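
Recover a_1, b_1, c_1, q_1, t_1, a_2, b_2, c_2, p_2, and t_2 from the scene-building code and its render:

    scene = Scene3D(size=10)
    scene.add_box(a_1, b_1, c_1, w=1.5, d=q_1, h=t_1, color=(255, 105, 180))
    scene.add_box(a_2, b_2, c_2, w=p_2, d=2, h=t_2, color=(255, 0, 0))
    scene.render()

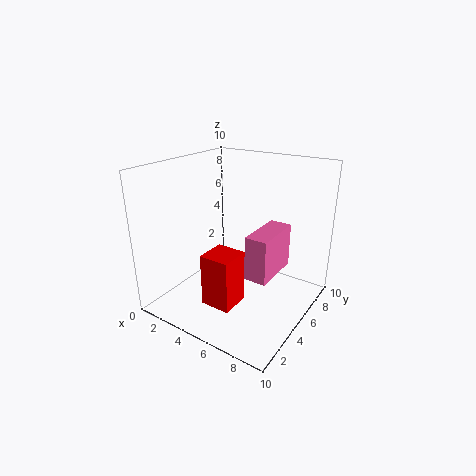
a_1 = 6.5; b_1 = 3.5; c_1 = 3; q_1 = 3.5; t_1 = 3; a_2 = 4.5; b_2 = 1.5; c_2 = 1.5; p_2 = 2; t_2 = 3.5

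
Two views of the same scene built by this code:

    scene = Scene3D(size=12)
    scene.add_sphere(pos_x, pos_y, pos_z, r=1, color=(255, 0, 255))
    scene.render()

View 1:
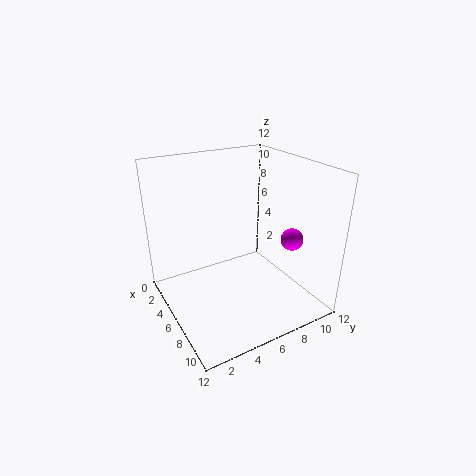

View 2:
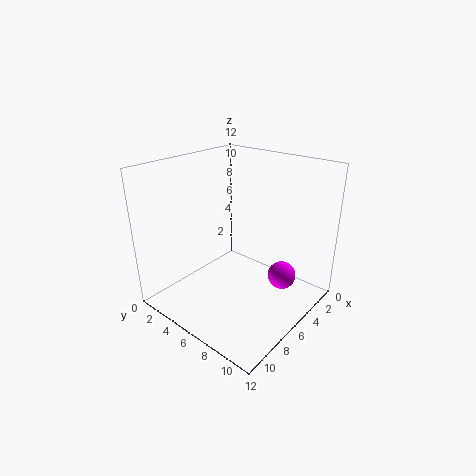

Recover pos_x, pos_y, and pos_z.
pos_x = 7; pos_y = 11; pos_z = 5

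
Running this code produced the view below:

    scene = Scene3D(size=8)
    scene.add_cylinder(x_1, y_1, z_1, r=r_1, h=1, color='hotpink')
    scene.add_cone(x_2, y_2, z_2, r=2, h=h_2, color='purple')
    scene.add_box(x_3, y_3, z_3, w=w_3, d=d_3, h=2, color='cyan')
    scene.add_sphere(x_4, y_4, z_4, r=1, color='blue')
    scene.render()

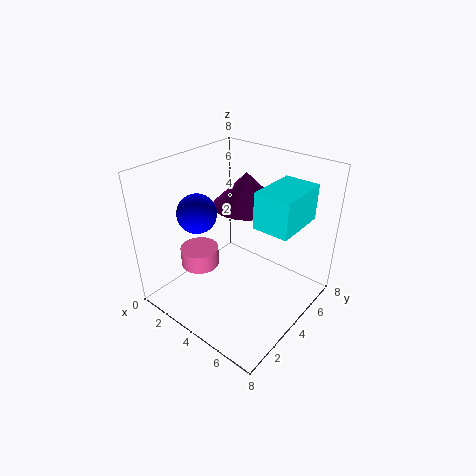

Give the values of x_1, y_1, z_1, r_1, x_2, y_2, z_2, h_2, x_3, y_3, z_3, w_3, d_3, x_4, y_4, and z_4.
x_1 = 3; y_1 = 2; z_1 = 3; r_1 = 1; x_2 = 3; y_2 = 6; z_2 = 5; h_2 = 2; x_3 = 5; y_3 = 4; z_3 = 5; w_3 = 2; d_3 = 3; x_4 = 3; y_4 = 2; z_4 = 6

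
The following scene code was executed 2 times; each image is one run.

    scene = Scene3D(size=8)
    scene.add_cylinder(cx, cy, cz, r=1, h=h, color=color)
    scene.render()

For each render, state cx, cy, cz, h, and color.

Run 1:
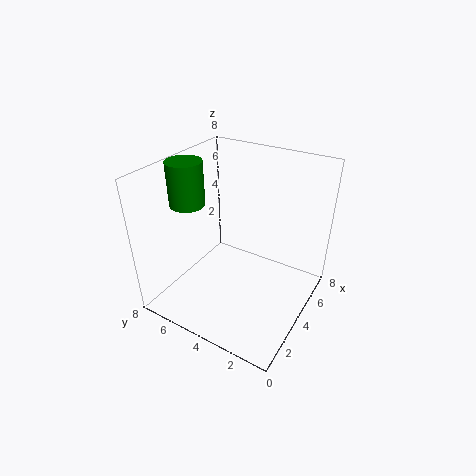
cx = 3.5
cy = 7
cz = 5.5
h = 2.5
color = 'green'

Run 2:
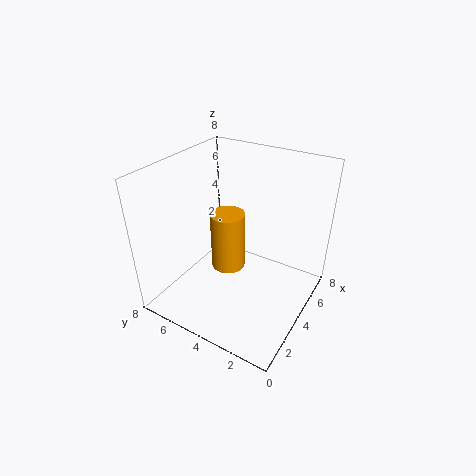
cx = 4.5
cy = 5
cz = 1.5
h = 3.5
color = 'orange'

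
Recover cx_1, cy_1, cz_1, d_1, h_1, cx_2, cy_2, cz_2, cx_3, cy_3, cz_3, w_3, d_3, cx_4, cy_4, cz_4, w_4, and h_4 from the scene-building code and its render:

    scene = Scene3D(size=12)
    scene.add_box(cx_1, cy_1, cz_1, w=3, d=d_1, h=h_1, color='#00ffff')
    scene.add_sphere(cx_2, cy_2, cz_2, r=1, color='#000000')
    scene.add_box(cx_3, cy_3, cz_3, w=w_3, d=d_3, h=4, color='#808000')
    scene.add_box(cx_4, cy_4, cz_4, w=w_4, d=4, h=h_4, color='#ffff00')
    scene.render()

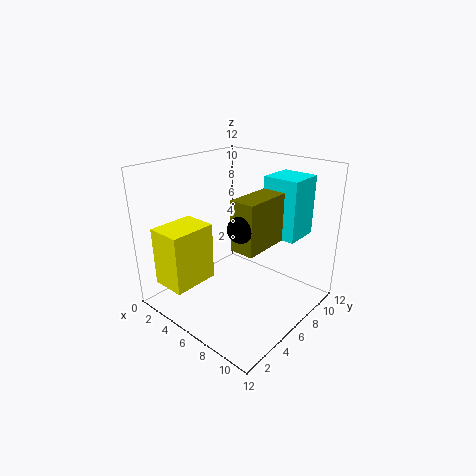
cx_1 = 7, cy_1 = 8, cz_1 = 6, d_1 = 3, h_1 = 5, cx_2 = 8, cy_2 = 4, cz_2 = 8, cx_3 = 7, cy_3 = 4, cz_3 = 6, w_3 = 2, d_3 = 4, cx_4 = 1, cy_4 = 1, cz_4 = 2, w_4 = 3, h_4 = 5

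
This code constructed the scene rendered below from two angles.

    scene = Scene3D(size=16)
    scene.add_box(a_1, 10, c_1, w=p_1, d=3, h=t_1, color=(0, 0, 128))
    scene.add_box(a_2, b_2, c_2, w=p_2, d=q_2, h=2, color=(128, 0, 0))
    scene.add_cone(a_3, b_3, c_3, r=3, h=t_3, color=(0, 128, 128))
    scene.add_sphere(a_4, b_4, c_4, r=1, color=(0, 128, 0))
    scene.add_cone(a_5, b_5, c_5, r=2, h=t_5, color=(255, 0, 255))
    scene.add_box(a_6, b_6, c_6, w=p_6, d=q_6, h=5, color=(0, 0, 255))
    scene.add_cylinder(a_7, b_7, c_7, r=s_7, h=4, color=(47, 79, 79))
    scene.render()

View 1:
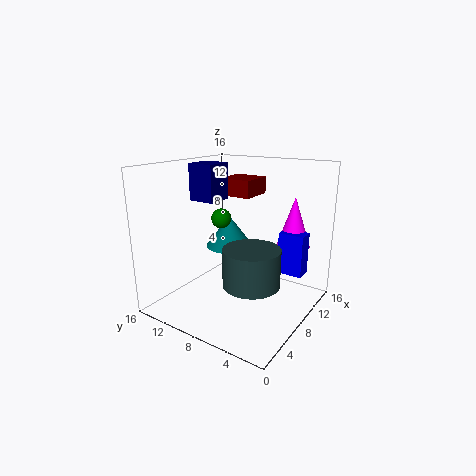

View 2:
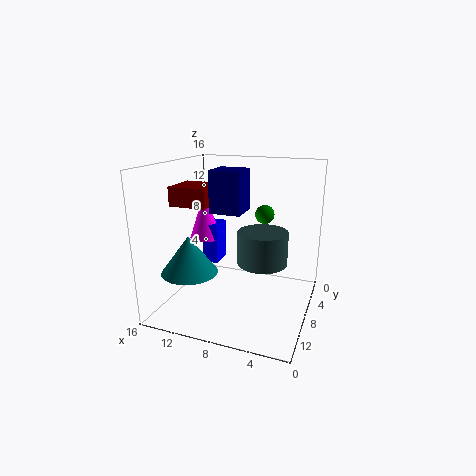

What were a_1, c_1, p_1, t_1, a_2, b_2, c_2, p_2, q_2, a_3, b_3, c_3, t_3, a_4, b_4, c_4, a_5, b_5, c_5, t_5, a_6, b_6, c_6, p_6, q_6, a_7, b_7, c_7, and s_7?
a_1 = 6
c_1 = 12
p_1 = 3
t_1 = 4
a_2 = 10
b_2 = 8
c_2 = 12
p_2 = 4
q_2 = 4
a_3 = 12
b_3 = 12
c_3 = 5
t_3 = 4
a_4 = 5
b_4 = 8
c_4 = 11
a_5 = 14
b_5 = 4
c_5 = 6
t_5 = 6
a_6 = 12
b_6 = 2
c_6 = 3
p_6 = 2
q_6 = 3
a_7 = 6
b_7 = 5
c_7 = 4
s_7 = 3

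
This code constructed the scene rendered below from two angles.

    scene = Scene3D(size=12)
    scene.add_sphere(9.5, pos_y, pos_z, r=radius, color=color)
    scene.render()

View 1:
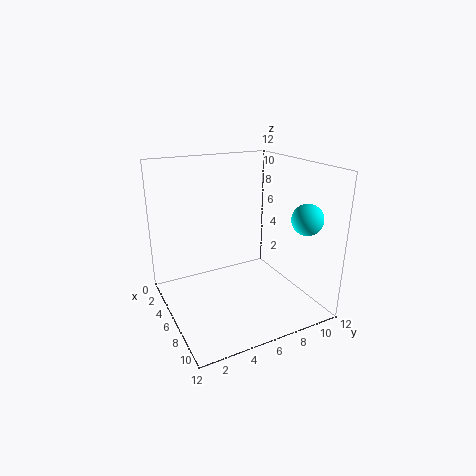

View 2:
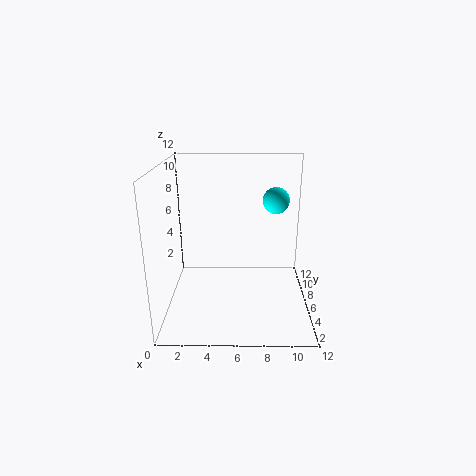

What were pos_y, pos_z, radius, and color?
pos_y = 10.25, pos_z = 8, radius = 1.25, color = 'cyan'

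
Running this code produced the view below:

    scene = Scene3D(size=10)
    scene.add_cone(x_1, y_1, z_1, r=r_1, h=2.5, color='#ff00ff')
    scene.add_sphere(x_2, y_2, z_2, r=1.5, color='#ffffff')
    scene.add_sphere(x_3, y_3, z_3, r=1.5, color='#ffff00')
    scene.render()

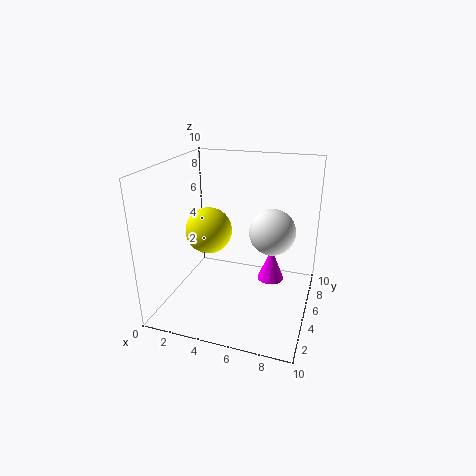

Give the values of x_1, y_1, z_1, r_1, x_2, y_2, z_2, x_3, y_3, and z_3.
x_1 = 7
y_1 = 7
z_1 = 1
r_1 = 1
x_2 = 7.5
y_2 = 4.5
z_2 = 6
x_3 = 3.5
y_3 = 3.5
z_3 = 6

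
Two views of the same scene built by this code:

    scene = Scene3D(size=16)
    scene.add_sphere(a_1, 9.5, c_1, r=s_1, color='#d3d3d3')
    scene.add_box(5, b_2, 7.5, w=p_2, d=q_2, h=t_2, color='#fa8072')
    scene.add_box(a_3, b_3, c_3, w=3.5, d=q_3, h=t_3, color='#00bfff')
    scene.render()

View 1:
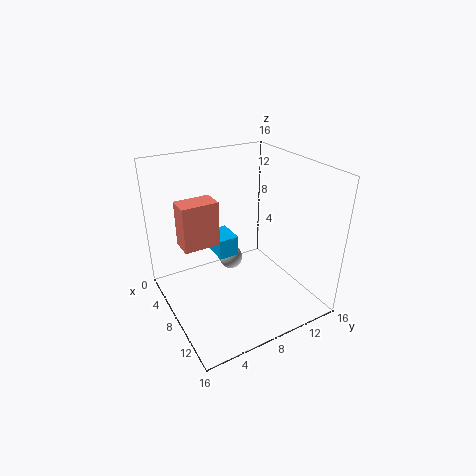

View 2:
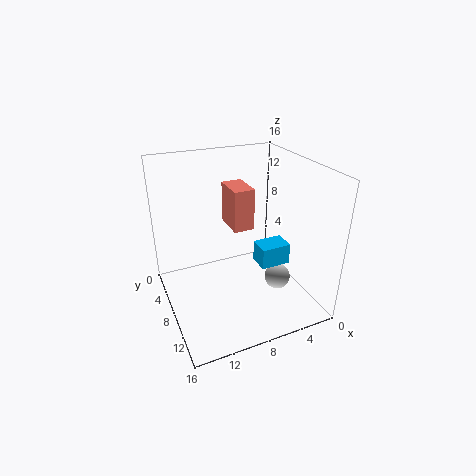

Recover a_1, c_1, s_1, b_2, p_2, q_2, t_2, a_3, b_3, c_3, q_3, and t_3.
a_1 = 3.5
c_1 = 2.5
s_1 = 1.5
b_2 = 2
p_2 = 2.5
q_2 = 4
t_2 = 5
a_3 = 2
b_3 = 7
c_3 = 4
q_3 = 2.5
t_3 = 2.5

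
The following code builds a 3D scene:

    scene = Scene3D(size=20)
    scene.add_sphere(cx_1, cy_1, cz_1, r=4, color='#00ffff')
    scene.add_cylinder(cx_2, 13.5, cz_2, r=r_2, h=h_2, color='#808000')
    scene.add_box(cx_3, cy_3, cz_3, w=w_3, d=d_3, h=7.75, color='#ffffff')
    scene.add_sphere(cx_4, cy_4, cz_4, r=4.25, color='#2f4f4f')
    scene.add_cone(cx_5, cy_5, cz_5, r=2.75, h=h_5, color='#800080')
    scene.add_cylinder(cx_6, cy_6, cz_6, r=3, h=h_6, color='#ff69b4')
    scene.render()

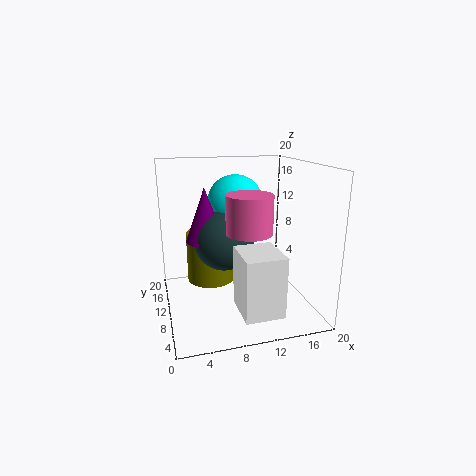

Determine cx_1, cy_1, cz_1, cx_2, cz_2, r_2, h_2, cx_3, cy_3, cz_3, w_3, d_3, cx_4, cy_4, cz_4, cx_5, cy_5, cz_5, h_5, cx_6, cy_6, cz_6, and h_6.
cx_1 = 10.5, cy_1 = 13.25, cz_1 = 14.25, cx_2 = 6.75, cz_2 = 2.75, r_2 = 3.5, h_2 = 7.25, cx_3 = 8.25, cy_3 = 0.25, cz_3 = 2.75, w_3 = 5, d_3 = 5.75, cx_4 = 8.25, cy_4 = 11, cz_4 = 9.5, cx_5 = 5.75, cy_5 = 11.5, cz_5 = 9.5, h_5 = 7.5, cx_6 = 10.5, cy_6 = 6.5, cz_6 = 11.75, h_6 = 5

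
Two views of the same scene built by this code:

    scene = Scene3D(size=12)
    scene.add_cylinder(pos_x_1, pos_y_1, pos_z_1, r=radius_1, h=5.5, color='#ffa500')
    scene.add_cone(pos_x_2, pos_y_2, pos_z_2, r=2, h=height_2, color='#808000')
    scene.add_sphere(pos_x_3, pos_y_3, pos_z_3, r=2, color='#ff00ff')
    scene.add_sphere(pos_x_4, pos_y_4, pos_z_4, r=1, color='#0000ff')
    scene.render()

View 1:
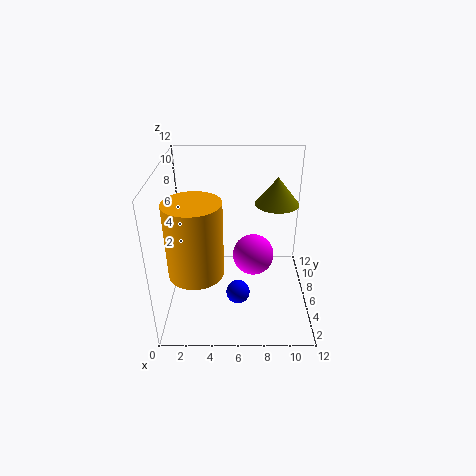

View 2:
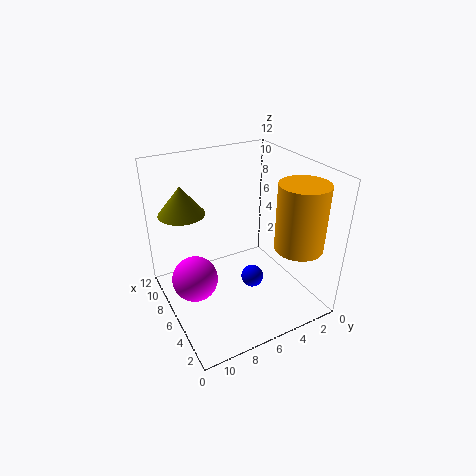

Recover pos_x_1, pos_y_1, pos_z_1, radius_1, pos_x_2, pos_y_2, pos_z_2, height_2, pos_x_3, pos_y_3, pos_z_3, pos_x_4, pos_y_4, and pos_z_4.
pos_x_1 = 3; pos_y_1 = 2; pos_z_1 = 5.5; radius_1 = 2; pos_x_2 = 9.5; pos_y_2 = 9.5; pos_z_2 = 7.5; height_2 = 2.5; pos_x_3 = 7.5; pos_y_3 = 9.5; pos_z_3 = 2; pos_x_4 = 6; pos_y_4 = 4.5; pos_z_4 = 1.5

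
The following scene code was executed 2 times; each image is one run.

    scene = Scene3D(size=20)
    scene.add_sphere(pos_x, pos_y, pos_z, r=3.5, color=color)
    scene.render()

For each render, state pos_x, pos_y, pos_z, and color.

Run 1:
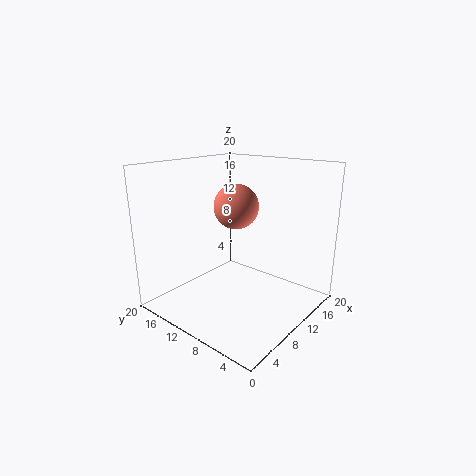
pos_x = 14.75
pos_y = 14.25
pos_z = 12.75
color = 'salmon'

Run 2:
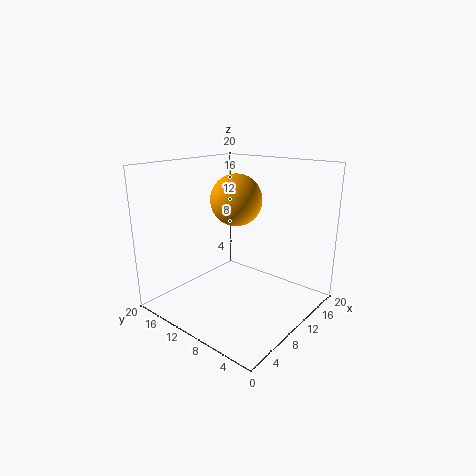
pos_x = 10.25
pos_y = 10.5
pos_z = 15.25
color = 'orange'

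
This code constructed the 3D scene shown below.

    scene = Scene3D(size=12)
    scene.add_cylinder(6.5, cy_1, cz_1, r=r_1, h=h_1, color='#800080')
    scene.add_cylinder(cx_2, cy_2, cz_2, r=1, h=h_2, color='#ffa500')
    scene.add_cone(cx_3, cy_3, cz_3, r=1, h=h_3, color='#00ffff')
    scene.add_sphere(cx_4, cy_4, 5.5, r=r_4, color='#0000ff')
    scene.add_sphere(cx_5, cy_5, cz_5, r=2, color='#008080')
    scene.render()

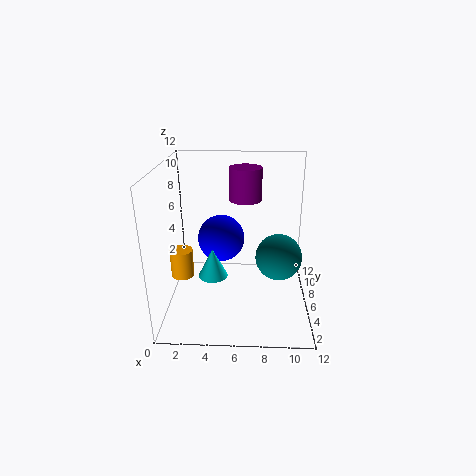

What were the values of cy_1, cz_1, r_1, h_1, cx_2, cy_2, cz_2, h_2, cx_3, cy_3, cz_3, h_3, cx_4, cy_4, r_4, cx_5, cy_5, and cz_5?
cy_1 = 10, cz_1 = 8, r_1 = 1.5, h_1 = 3, cx_2 = 1, cy_2 = 6.5, cz_2 = 2, h_2 = 2.5, cx_3 = 4.5, cy_3 = 1, cz_3 = 5.5, h_3 = 2, cx_4 = 4.5, cy_4 = 7, r_4 = 2, cx_5 = 9.5, cy_5 = 6.5, cz_5 = 4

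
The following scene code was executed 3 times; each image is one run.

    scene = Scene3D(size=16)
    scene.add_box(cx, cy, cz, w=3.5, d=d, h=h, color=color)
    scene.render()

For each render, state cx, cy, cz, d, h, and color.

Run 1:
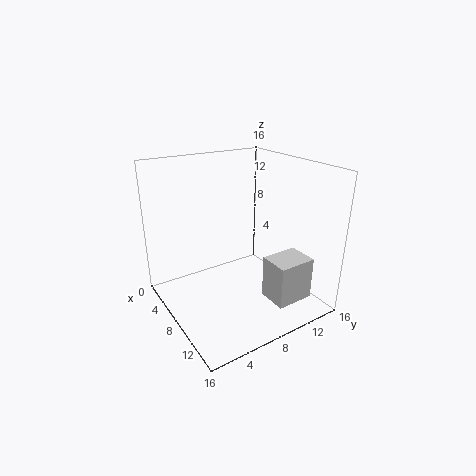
cx = 9.5; cy = 10.5; cz = 0.5; d = 4.5; h = 5; color = 'lightgray'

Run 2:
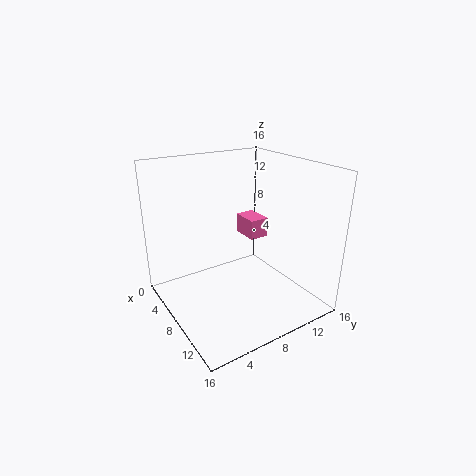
cx = 1.5; cy = 12; cz = 5.5; d = 2.5; h = 2.5; color = 'hotpink'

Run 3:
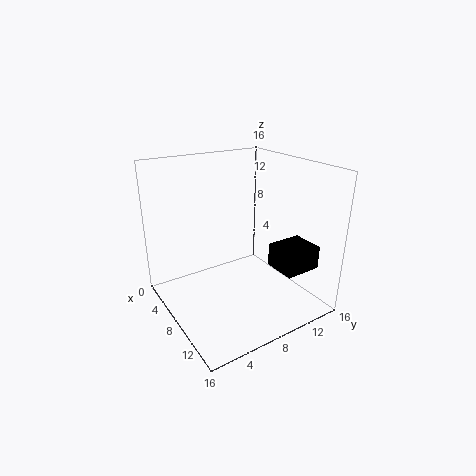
cx = 11; cy = 10; cz = 5.5; d = 4; h = 2.5; color = 'black'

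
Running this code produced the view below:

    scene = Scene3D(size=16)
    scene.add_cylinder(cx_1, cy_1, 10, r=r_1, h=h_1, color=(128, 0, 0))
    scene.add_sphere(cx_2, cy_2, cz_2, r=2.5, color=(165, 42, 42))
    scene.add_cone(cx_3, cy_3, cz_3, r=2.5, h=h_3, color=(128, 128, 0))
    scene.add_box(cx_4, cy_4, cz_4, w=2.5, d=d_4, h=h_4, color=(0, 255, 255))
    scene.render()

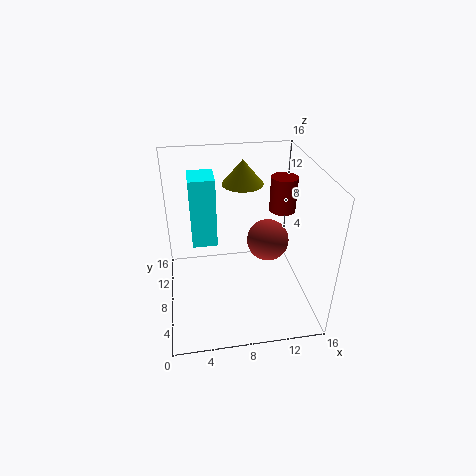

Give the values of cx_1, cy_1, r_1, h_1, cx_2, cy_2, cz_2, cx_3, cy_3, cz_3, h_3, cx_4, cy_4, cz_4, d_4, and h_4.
cx_1 = 13.5; cy_1 = 10; r_1 = 1.5; h_1 = 4; cx_2 = 12; cy_2 = 10; cz_2 = 6; cx_3 = 9.5; cy_3 = 13.5; cz_3 = 12; h_3 = 3; cx_4 = 3; cy_4 = 5.5; cz_4 = 9; d_4 = 3; h_4 = 7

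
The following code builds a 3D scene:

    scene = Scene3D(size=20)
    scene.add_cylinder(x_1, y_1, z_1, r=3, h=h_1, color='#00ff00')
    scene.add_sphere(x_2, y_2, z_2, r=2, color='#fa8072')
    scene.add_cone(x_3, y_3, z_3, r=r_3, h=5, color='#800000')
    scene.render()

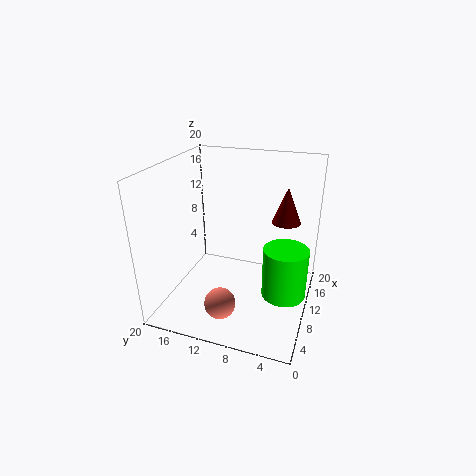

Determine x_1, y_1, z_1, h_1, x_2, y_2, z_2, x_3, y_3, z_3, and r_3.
x_1 = 9; y_1 = 3; z_1 = 3; h_1 = 7; x_2 = 3; y_2 = 10; z_2 = 4; x_3 = 13; y_3 = 4; z_3 = 12; r_3 = 2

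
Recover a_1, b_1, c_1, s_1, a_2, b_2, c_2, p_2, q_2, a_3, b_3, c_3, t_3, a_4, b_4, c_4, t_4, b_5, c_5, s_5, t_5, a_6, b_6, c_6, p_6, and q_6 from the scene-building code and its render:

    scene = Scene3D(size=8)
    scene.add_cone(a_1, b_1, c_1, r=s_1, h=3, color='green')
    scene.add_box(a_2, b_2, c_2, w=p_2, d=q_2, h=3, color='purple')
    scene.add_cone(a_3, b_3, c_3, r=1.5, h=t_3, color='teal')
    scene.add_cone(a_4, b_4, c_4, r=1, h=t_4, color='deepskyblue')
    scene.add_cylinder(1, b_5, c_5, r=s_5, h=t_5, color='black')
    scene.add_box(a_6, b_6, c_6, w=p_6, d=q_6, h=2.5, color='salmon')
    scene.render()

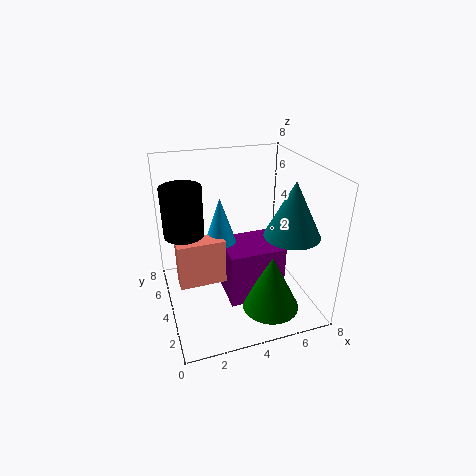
a_1 = 5; b_1 = 1.5; c_1 = 1; s_1 = 1.5; a_2 = 3; b_2 = 2; c_2 = 1; p_2 = 3; q_2 = 2.5; a_3 = 6.5; b_3 = 2.5; c_3 = 4.5; t_3 = 3; a_4 = 3; b_4 = 4; c_4 = 3.5; t_4 = 3; b_5 = 3.5; c_5 = 5; s_5 = 1; t_5 = 2.5; a_6 = 0.5; b_6 = 3; c_6 = 2; p_6 = 2.5; q_6 = 1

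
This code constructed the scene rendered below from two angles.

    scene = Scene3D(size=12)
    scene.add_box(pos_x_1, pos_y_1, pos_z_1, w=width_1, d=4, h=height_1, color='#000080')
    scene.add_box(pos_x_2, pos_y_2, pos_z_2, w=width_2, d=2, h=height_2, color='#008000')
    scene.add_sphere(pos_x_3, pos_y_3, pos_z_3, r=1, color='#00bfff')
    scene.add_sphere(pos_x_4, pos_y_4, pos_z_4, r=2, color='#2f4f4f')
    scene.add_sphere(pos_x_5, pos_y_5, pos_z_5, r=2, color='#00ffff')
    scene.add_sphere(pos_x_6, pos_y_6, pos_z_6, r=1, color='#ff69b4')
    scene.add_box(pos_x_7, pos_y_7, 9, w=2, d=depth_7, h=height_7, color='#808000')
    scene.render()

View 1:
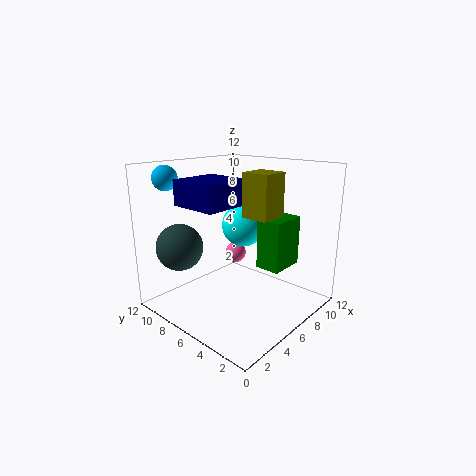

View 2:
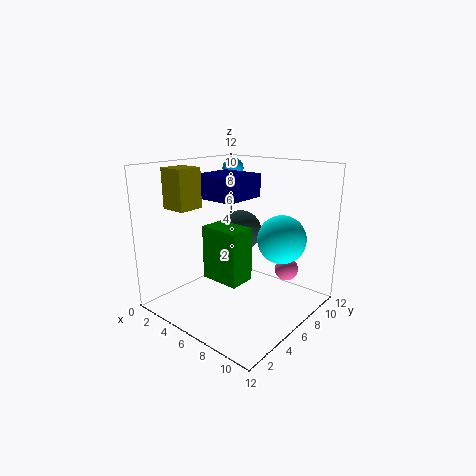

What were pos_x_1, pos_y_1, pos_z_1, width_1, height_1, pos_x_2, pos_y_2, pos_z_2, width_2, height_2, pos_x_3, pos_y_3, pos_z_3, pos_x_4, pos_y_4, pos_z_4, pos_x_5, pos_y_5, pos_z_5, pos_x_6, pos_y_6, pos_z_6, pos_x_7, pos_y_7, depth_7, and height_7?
pos_x_1 = 2; pos_y_1 = 5; pos_z_1 = 9; width_1 = 4; height_1 = 2; pos_x_2 = 6; pos_y_2 = 2; pos_z_2 = 4; width_2 = 3; height_2 = 4; pos_x_3 = 2; pos_y_3 = 10; pos_z_3 = 11; pos_x_4 = 3; pos_y_4 = 10; pos_z_4 = 5; pos_x_5 = 9; pos_y_5 = 8; pos_z_5 = 6; pos_x_6 = 9; pos_y_6 = 9; pos_z_6 = 3; pos_x_7 = 3; pos_y_7 = 1; depth_7 = 2; height_7 = 3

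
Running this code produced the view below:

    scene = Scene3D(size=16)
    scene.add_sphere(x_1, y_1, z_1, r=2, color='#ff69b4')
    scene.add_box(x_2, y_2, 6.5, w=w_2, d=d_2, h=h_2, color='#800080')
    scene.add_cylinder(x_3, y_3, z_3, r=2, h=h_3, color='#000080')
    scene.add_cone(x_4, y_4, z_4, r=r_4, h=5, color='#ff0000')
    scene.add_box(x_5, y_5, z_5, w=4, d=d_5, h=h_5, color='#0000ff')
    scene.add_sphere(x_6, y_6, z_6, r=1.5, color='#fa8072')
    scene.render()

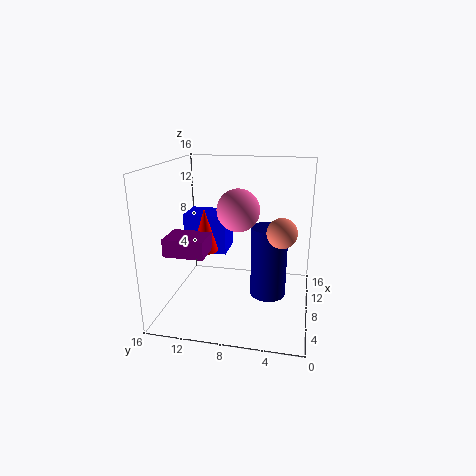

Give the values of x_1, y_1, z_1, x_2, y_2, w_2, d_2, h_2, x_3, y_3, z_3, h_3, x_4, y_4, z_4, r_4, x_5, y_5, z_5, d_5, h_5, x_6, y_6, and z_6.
x_1 = 3.5, y_1 = 7, z_1 = 12.5, x_2 = 4.5, y_2 = 11, w_2 = 3.5, d_2 = 4.5, h_2 = 2, x_3 = 8, y_3 = 4.5, z_3 = 1.5, h_3 = 8, x_4 = 8.5, y_4 = 12, z_4 = 6, r_4 = 1.5, x_5 = 12, y_5 = 10.5, z_5 = 4, d_5 = 5.5, h_5 = 5, x_6 = 5, y_6 = 3, z_6 = 10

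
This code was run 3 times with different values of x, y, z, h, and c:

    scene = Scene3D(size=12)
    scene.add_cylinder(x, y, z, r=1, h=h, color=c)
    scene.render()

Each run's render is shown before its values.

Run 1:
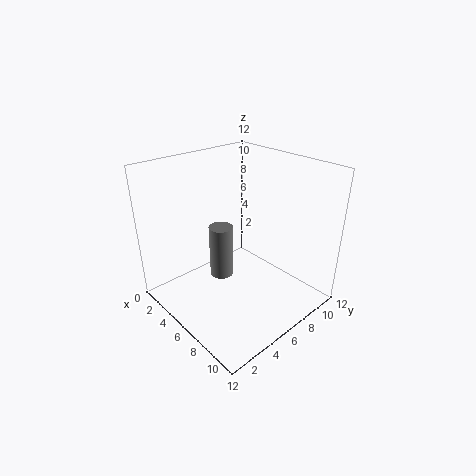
x = 5, y = 5, z = 2.5, h = 4.5, c = 'gray'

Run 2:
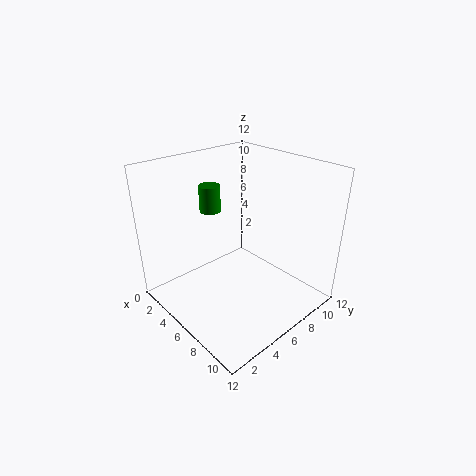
x = 1, y = 7, z = 6.5, h = 2.5, c = 'green'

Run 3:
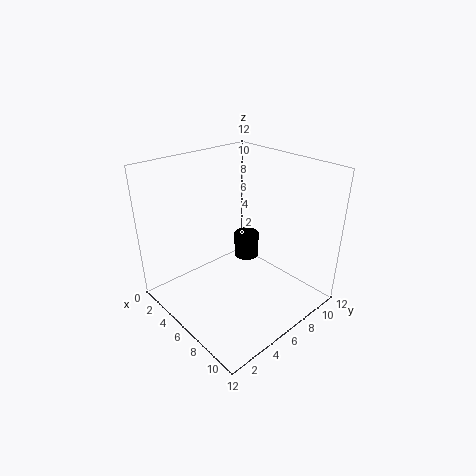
x = 6.5, y = 6.5, z = 4.5, h = 2, c = 'black'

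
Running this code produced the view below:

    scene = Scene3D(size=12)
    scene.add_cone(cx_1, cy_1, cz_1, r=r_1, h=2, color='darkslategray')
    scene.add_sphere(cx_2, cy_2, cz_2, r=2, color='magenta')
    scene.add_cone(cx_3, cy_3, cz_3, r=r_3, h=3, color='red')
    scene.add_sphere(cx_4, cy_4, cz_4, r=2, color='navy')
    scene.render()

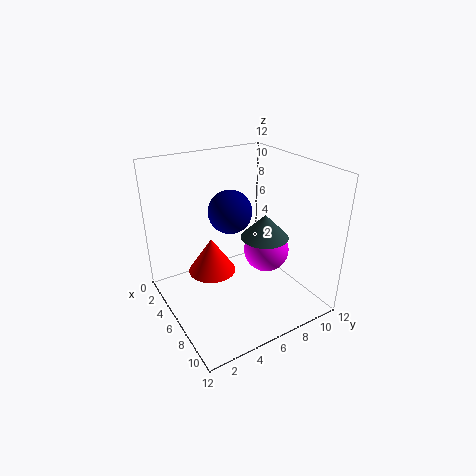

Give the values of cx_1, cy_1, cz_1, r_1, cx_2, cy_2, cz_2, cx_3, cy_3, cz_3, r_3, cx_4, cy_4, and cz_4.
cx_1 = 7
cy_1 = 8
cz_1 = 6
r_1 = 2
cx_2 = 6
cy_2 = 9
cz_2 = 4
cx_3 = 5
cy_3 = 4
cz_3 = 3
r_3 = 2
cx_4 = 3
cy_4 = 7
cz_4 = 7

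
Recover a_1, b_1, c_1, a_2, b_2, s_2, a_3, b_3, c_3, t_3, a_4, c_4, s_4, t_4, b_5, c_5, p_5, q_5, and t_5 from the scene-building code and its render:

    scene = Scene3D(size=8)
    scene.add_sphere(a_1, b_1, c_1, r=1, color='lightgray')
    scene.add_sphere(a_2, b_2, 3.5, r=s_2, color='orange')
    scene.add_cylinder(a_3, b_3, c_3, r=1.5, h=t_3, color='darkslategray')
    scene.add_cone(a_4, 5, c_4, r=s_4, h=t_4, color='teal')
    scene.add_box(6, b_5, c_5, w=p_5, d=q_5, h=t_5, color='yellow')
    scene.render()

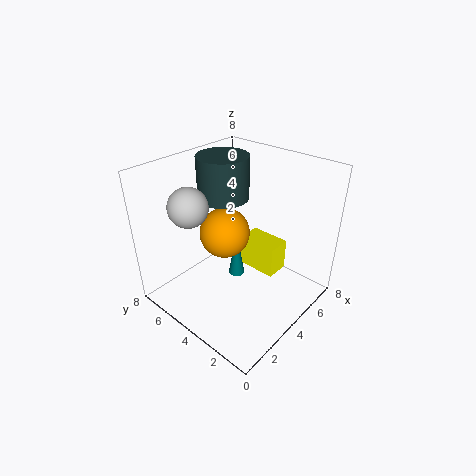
a_1 = 1.5
b_1 = 5
c_1 = 6.5
a_2 = 4.5
b_2 = 5.5
s_2 = 1.5
a_3 = 5
b_3 = 6
c_3 = 5.5
t_3 = 2.5
a_4 = 5
c_4 = 0.5
s_4 = 0.5
t_4 = 3
b_5 = 3
c_5 = 0.5
p_5 = 1.5
q_5 = 2.5
t_5 = 2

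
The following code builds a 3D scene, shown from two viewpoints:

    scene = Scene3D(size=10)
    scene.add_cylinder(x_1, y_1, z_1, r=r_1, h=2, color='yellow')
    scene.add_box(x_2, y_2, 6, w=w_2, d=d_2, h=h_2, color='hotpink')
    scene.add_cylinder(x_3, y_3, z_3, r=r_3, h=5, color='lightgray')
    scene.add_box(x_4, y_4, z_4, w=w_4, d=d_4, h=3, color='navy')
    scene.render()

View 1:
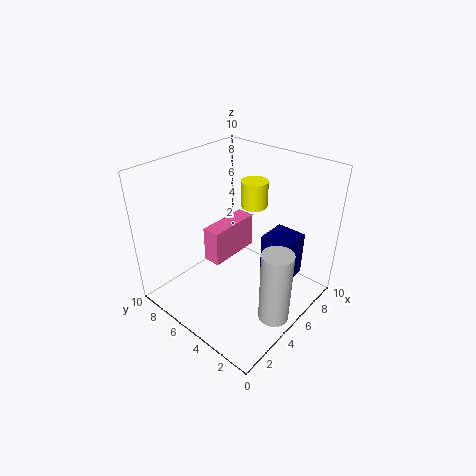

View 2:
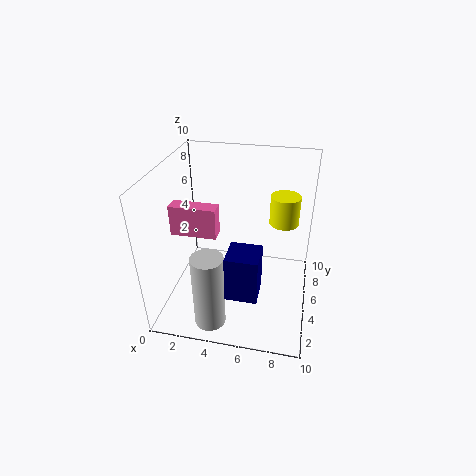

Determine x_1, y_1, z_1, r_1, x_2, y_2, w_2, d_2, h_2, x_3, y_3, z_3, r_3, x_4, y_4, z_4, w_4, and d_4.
x_1 = 8; y_1 = 6; z_1 = 6; r_1 = 1; x_2 = 1; y_2 = 3; w_2 = 3; d_2 = 1; h_2 = 2; x_3 = 4; y_3 = 1; z_3 = 1; r_3 = 1; x_4 = 5; y_4 = 1; z_4 = 3; w_4 = 2; d_4 = 2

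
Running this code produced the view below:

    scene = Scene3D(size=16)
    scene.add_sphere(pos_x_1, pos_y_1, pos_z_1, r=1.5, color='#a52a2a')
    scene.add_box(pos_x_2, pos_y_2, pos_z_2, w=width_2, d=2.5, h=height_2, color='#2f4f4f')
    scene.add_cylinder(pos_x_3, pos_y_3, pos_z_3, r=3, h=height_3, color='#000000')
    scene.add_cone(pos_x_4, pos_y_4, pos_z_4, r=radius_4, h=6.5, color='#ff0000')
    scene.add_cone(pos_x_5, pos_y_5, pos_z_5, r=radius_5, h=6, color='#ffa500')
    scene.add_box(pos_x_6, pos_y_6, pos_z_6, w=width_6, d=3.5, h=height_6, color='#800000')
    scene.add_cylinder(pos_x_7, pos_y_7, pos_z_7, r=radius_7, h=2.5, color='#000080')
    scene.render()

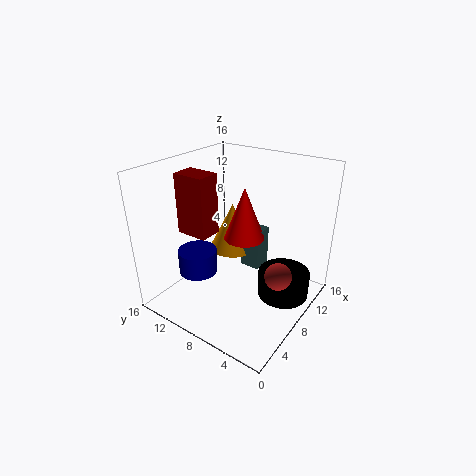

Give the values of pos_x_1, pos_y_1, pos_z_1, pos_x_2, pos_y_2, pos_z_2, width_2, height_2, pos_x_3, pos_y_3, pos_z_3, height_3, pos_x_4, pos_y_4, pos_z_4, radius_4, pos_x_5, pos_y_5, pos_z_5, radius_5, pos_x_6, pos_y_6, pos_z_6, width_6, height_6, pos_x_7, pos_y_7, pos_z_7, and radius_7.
pos_x_1 = 8.5; pos_y_1 = 3; pos_z_1 = 4.5; pos_x_2 = 11.5; pos_y_2 = 7.5; pos_z_2 = 2; width_2 = 2.5; height_2 = 5; pos_x_3 = 11; pos_y_3 = 3.5; pos_z_3 = 0.5; height_3 = 3; pos_x_4 = 11.5; pos_y_4 = 9.5; pos_z_4 = 6; radius_4 = 2.5; pos_x_5 = 12.5; pos_y_5 = 12; pos_z_5 = 3.5; radius_5 = 3; pos_x_6 = 4; pos_y_6 = 9.5; pos_z_6 = 9; width_6 = 2.5; height_6 = 6.5; pos_x_7 = 3.5; pos_y_7 = 10; pos_z_7 = 5.5; radius_7 = 2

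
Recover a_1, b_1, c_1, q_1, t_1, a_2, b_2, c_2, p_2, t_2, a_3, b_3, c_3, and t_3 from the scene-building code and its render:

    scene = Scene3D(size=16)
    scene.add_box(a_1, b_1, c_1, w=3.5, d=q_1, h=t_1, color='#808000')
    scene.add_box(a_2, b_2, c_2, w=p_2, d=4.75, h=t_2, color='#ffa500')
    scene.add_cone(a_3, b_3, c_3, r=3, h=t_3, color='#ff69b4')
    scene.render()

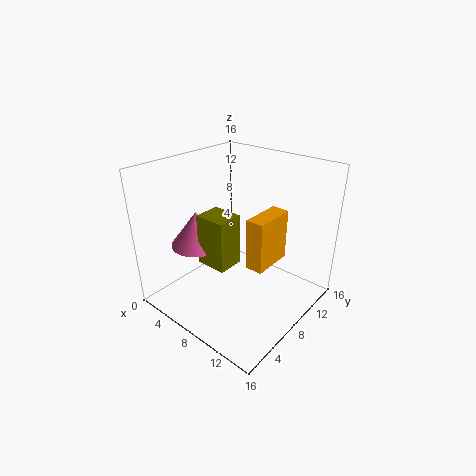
a_1 = 5
b_1 = 4.75
c_1 = 5.25
q_1 = 3
t_1 = 5.75
a_2 = 9.75
b_2 = 7.25
c_2 = 5.25
p_2 = 2
t_2 = 5.75
a_3 = 3.5
b_3 = 6
c_3 = 6.5
t_3 = 4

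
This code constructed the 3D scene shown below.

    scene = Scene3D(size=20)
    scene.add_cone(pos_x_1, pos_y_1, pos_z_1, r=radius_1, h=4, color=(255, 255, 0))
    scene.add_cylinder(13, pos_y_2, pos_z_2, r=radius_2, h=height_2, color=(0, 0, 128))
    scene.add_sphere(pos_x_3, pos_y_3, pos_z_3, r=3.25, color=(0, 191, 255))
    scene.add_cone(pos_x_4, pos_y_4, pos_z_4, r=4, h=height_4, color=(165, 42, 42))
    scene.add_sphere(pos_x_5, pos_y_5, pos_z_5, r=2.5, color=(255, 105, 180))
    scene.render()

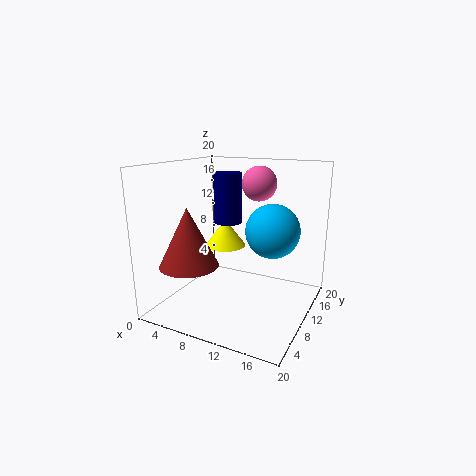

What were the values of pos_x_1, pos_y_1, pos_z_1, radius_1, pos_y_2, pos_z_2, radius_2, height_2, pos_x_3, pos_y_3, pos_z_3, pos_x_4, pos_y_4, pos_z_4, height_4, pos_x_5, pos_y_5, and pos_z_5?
pos_x_1 = 6.75
pos_y_1 = 12.25
pos_z_1 = 7.75
radius_1 = 3
pos_y_2 = 1.75
pos_z_2 = 14.75
radius_2 = 1.5
height_2 = 5.25
pos_x_3 = 16.25
pos_y_3 = 6.75
pos_z_3 = 12.75
pos_x_4 = 5
pos_y_4 = 5.25
pos_z_4 = 6.75
height_4 = 8
pos_x_5 = 11.25
pos_y_5 = 14.25
pos_z_5 = 17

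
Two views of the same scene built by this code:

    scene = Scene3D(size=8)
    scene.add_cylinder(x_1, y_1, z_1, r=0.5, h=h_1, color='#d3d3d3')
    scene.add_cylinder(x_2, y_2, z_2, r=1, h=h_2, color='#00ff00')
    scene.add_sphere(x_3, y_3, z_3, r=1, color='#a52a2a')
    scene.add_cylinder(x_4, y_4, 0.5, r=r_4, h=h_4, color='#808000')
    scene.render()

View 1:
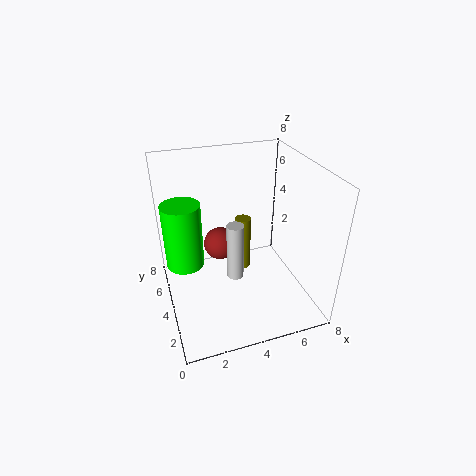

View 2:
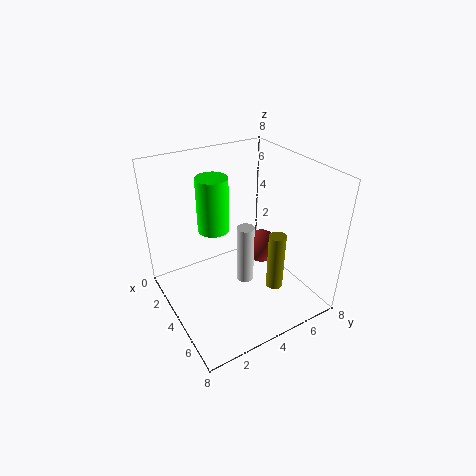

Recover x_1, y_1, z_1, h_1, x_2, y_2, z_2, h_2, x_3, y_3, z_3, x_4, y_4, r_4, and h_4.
x_1 = 4; y_1 = 4.5; z_1 = 1; h_1 = 3.5; x_2 = 1; y_2 = 4; z_2 = 3; h_2 = 3.5; x_3 = 3.5; y_3 = 6; z_3 = 2.5; x_4 = 5; y_4 = 6; r_4 = 0.5; h_4 = 3.5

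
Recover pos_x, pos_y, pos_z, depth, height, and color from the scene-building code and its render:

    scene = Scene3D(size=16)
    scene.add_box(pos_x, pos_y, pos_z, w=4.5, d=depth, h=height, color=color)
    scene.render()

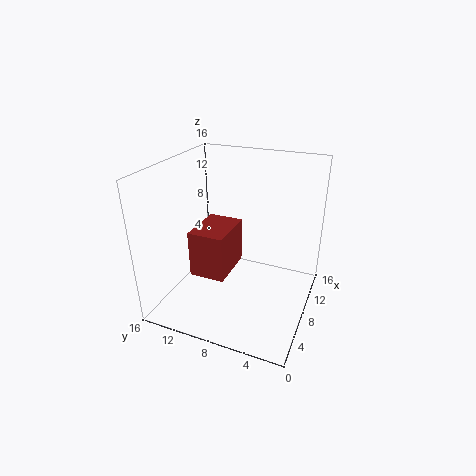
pos_x = 0.25
pos_y = 6.25
pos_z = 7.75
depth = 3.25
height = 4.25
color = 'brown'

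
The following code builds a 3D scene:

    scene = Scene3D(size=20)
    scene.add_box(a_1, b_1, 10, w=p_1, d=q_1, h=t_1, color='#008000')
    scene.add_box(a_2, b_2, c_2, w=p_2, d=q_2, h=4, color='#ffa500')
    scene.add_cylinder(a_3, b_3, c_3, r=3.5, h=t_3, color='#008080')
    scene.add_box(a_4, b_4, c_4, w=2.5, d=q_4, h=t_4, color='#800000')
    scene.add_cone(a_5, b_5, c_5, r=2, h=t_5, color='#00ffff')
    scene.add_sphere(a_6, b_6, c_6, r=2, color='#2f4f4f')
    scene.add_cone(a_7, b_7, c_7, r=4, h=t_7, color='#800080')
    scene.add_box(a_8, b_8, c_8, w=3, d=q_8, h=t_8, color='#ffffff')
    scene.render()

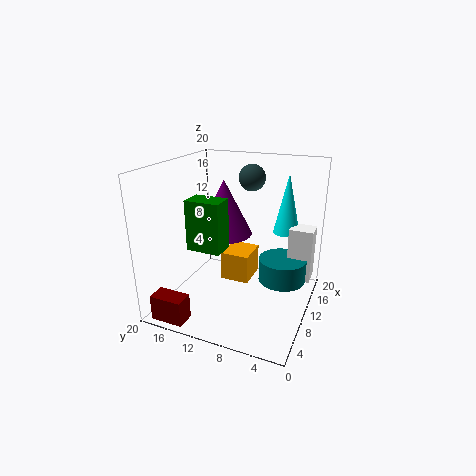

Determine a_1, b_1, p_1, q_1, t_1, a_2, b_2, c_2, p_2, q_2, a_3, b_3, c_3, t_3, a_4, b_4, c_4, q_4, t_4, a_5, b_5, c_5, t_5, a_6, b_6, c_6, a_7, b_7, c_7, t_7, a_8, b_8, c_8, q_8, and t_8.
a_1 = 4
b_1 = 10
p_1 = 3
q_1 = 4.5
t_1 = 6.5
a_2 = 8.5
b_2 = 8
c_2 = 4
p_2 = 4.5
q_2 = 4
a_3 = 14
b_3 = 4.5
c_3 = 2.5
t_3 = 3.5
a_4 = 0.5
b_4 = 14
c_4 = 0.5
q_4 = 4.5
t_4 = 3.5
a_5 = 17
b_5 = 5
c_5 = 9
t_5 = 9
a_6 = 16.5
b_6 = 10.5
c_6 = 17
a_7 = 12
b_7 = 13
c_7 = 9.5
t_7 = 8
a_8 = 14.5
b_8 = 0.5
c_8 = 2.5
q_8 = 3.5
t_8 = 8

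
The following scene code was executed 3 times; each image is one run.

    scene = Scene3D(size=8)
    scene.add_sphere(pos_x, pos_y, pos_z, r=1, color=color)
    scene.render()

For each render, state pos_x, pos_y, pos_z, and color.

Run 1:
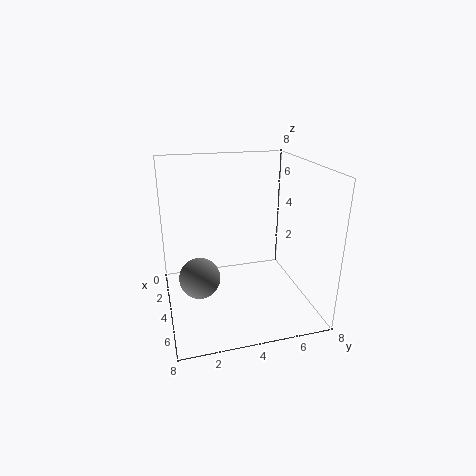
pos_x = 6
pos_y = 1.5
pos_z = 3
color = 'gray'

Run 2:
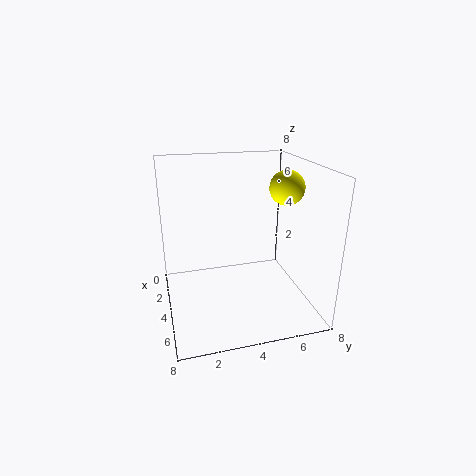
pos_x = 3.5
pos_y = 7
pos_z = 6.5
color = 'yellow'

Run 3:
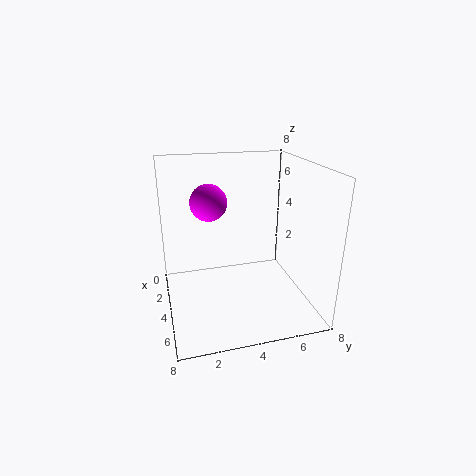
pos_x = 3.5
pos_y = 2.5
pos_z = 6
color = 'magenta'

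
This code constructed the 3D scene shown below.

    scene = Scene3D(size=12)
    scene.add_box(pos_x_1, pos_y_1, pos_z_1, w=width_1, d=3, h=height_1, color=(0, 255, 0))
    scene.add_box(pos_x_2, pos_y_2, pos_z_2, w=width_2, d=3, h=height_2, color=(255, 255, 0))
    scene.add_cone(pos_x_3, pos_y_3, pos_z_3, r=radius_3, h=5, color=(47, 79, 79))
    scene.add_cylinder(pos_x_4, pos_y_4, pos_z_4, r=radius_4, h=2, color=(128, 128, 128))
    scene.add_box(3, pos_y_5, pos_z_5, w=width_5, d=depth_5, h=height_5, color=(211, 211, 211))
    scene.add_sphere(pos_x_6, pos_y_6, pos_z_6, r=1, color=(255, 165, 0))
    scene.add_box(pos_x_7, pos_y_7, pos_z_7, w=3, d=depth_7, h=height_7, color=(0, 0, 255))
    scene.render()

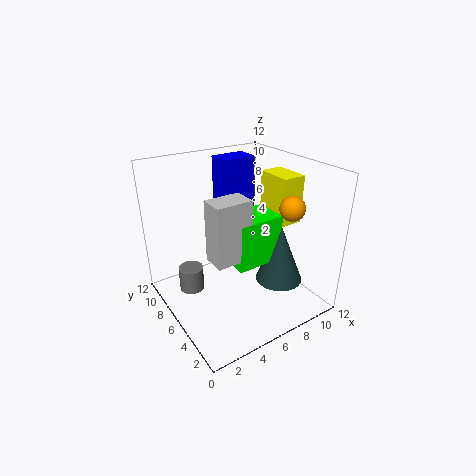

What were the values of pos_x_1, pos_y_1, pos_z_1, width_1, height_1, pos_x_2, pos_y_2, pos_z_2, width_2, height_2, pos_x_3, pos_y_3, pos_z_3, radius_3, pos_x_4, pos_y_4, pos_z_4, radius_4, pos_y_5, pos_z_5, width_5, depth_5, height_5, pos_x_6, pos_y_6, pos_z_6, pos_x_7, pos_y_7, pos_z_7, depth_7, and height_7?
pos_x_1 = 5; pos_y_1 = 4; pos_z_1 = 4; width_1 = 4; height_1 = 4; pos_x_2 = 9; pos_y_2 = 4; pos_z_2 = 7; width_2 = 2; height_2 = 4; pos_x_3 = 9; pos_y_3 = 4; pos_z_3 = 2; radius_3 = 2; pos_x_4 = 2; pos_y_4 = 7; pos_z_4 = 2; radius_4 = 1; pos_y_5 = 4; pos_z_5 = 5; width_5 = 3; depth_5 = 2; height_5 = 5; pos_x_6 = 9; pos_y_6 = 3; pos_z_6 = 9; pos_x_7 = 6; pos_y_7 = 8; pos_z_7 = 8; depth_7 = 2; height_7 = 4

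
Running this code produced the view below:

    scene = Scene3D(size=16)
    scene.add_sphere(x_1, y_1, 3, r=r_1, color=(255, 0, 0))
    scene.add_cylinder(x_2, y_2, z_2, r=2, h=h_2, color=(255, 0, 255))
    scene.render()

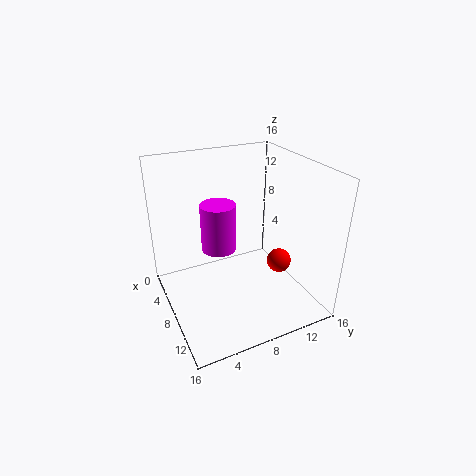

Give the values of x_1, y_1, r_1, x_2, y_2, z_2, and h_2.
x_1 = 7.5, y_1 = 14, r_1 = 1.5, x_2 = 6, y_2 = 6.5, z_2 = 6, h_2 = 5.5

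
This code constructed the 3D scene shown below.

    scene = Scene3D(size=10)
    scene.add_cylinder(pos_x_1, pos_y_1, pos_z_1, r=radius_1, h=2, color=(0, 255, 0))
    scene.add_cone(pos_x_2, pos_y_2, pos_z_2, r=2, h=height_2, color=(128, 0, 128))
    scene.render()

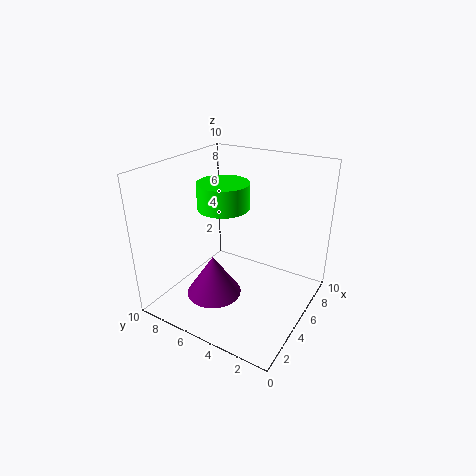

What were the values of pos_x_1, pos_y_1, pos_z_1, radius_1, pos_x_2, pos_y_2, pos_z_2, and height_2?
pos_x_1 = 7, pos_y_1 = 7.5, pos_z_1 = 6, radius_1 = 2, pos_x_2 = 4, pos_y_2 = 6.5, pos_z_2 = 0.5, height_2 = 3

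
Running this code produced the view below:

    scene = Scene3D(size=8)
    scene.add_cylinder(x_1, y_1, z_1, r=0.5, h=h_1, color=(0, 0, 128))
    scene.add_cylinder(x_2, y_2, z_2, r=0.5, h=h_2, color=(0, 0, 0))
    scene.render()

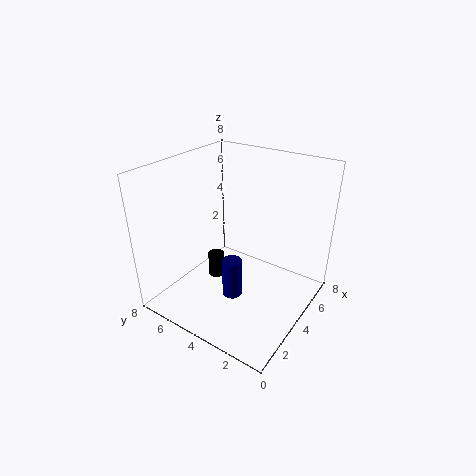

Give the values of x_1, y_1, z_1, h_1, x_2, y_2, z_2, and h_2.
x_1 = 2, y_1 = 3, z_1 = 2, h_1 = 2, x_2 = 4.5, y_2 = 6, z_2 = 0.5, h_2 = 1.5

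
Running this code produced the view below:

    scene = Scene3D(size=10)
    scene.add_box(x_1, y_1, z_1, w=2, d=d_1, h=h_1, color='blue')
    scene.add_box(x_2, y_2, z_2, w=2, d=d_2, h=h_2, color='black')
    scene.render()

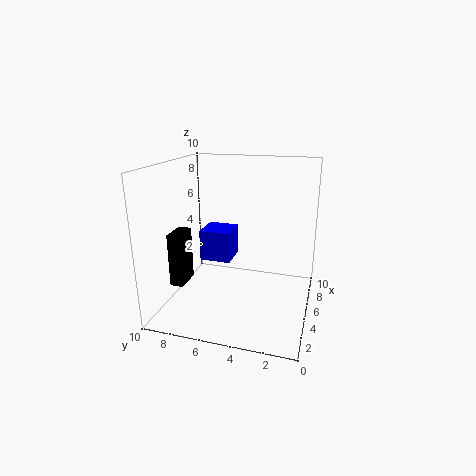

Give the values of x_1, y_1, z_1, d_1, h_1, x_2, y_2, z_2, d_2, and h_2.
x_1 = 3, y_1 = 5, z_1 = 4, d_1 = 2, h_1 = 2, x_2 = 4, y_2 = 9, z_2 = 1, d_2 = 1, h_2 = 4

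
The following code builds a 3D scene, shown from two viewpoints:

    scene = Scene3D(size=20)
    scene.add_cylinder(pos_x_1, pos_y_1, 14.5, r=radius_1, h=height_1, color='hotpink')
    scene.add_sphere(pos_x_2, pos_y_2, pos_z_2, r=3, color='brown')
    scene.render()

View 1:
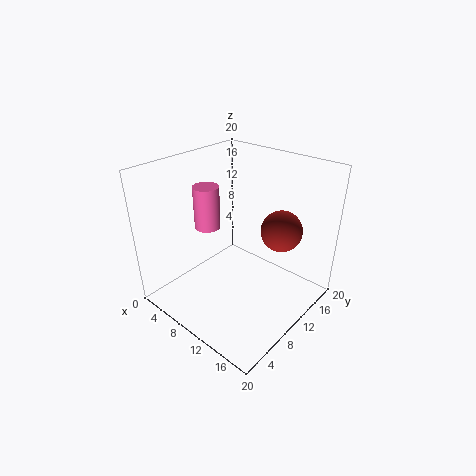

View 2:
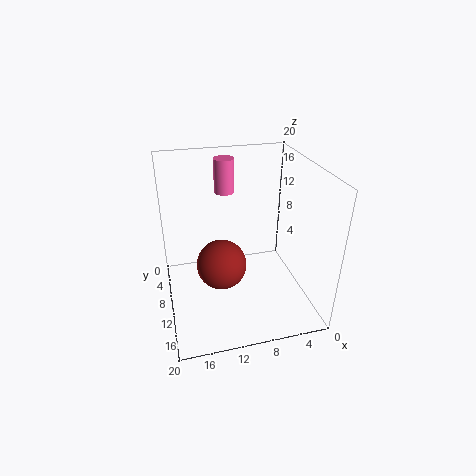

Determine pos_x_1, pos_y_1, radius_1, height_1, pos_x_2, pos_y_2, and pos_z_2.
pos_x_1 = 10.5, pos_y_1 = 4, radius_1 = 1.5, height_1 = 5, pos_x_2 = 13.5, pos_y_2 = 15.5, pos_z_2 = 10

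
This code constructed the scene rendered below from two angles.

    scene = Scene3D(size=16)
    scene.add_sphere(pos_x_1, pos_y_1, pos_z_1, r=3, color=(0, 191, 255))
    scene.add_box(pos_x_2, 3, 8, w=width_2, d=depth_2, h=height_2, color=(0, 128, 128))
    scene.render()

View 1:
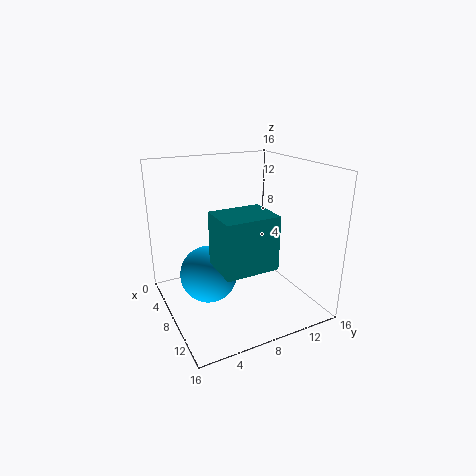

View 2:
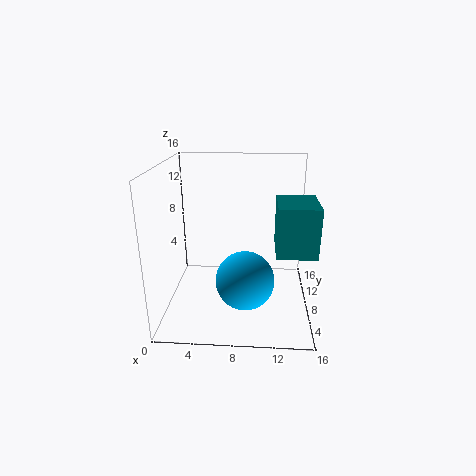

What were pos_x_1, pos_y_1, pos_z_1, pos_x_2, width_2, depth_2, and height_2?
pos_x_1 = 9; pos_y_1 = 4; pos_z_1 = 5; pos_x_2 = 12; width_2 = 4; depth_2 = 5; height_2 = 5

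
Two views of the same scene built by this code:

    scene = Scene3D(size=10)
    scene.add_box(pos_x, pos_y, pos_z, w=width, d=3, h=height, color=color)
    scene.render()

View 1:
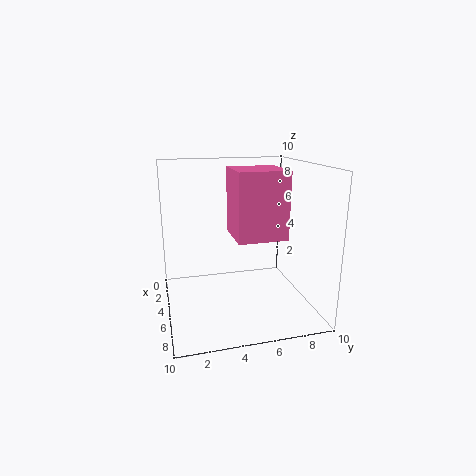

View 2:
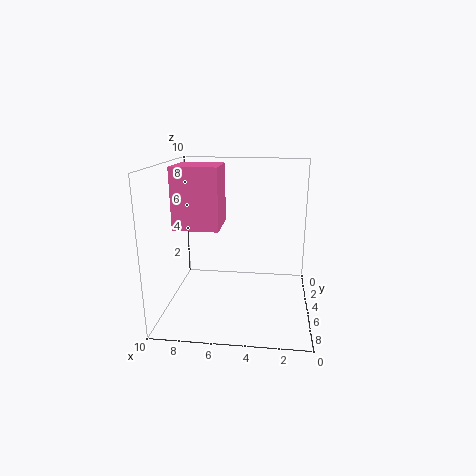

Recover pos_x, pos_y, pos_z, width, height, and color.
pos_x = 6
pos_y = 4
pos_z = 6
width = 3
height = 4
color = 'hotpink'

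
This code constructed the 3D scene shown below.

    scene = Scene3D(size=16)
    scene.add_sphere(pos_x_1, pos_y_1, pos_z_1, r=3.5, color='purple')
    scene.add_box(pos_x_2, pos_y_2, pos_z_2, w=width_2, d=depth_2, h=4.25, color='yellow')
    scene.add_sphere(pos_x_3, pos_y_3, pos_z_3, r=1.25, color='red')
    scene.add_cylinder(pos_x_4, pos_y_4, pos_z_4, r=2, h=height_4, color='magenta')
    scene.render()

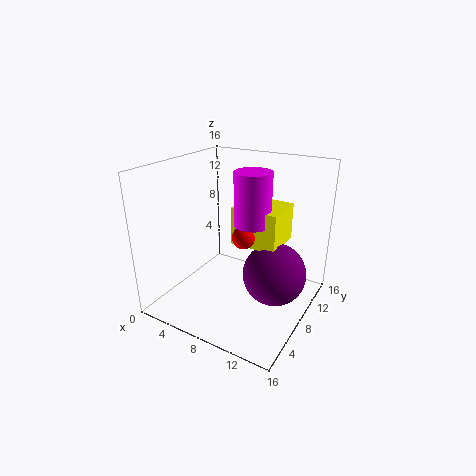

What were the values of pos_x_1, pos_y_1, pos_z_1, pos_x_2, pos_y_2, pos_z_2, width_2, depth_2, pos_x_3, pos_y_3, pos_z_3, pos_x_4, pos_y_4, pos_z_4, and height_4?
pos_x_1 = 12.25, pos_y_1 = 8.75, pos_z_1 = 4.25, pos_x_2 = 7.25, pos_y_2 = 7.75, pos_z_2 = 7.25, width_2 = 5.25, depth_2 = 4.75, pos_x_3 = 9, pos_y_3 = 7.5, pos_z_3 = 8.5, pos_x_4 = 9.5, pos_y_4 = 8.5, pos_z_4 = 9.75, height_4 = 5.75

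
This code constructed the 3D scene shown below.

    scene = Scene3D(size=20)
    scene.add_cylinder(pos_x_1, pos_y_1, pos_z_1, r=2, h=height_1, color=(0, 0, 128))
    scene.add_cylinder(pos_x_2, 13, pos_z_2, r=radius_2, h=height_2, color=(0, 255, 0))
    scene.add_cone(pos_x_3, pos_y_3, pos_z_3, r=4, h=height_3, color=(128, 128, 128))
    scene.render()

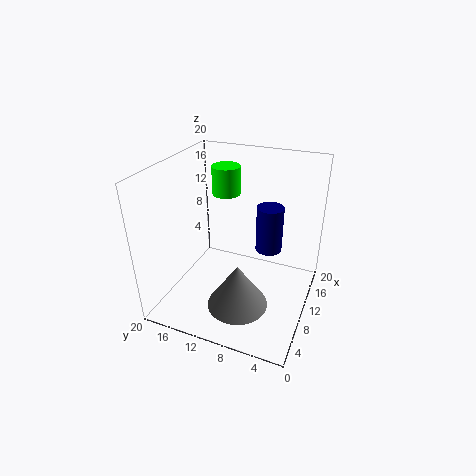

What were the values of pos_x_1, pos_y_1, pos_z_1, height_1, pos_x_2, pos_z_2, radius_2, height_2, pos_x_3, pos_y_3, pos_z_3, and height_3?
pos_x_1 = 15; pos_y_1 = 7; pos_z_1 = 6; height_1 = 7; pos_x_2 = 13; pos_z_2 = 15; radius_2 = 2; height_2 = 4; pos_x_3 = 5; pos_y_3 = 8; pos_z_3 = 3; height_3 = 6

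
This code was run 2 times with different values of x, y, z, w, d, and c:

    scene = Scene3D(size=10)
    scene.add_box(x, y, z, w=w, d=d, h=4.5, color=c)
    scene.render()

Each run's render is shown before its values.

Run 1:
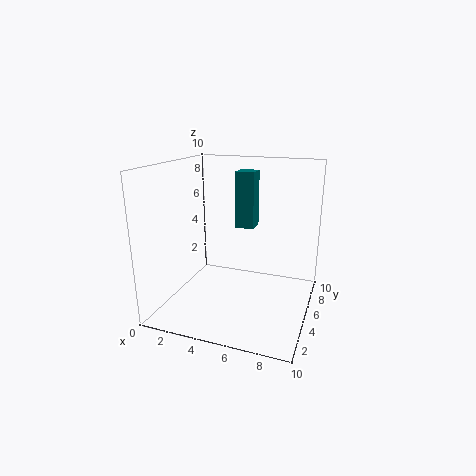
x = 3.5
y = 8.5
z = 4.5
w = 1.5
d = 1.5
c = 'teal'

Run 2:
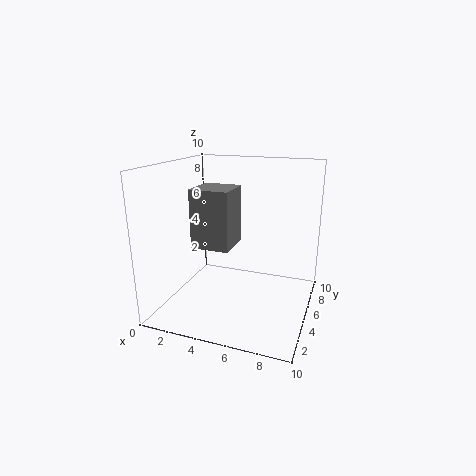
x = 1
y = 5.5
z = 3.5
w = 3
d = 3
c = 'gray'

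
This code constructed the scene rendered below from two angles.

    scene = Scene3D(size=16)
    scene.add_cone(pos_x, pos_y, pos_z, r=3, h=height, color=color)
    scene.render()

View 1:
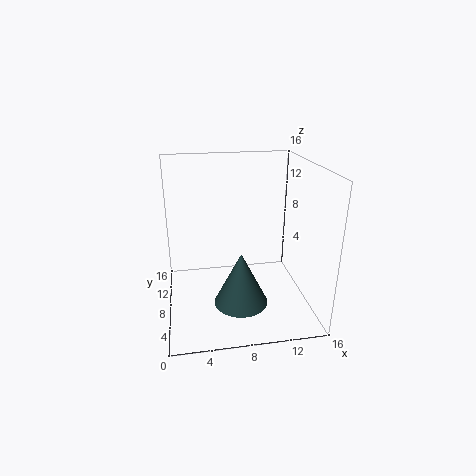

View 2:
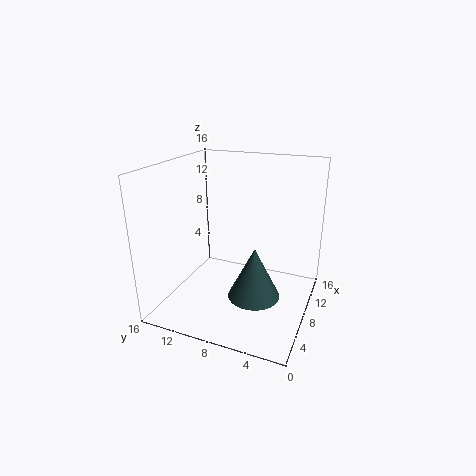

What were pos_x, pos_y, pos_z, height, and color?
pos_x = 8
pos_y = 6
pos_z = 1
height = 6
color = 'darkslategray'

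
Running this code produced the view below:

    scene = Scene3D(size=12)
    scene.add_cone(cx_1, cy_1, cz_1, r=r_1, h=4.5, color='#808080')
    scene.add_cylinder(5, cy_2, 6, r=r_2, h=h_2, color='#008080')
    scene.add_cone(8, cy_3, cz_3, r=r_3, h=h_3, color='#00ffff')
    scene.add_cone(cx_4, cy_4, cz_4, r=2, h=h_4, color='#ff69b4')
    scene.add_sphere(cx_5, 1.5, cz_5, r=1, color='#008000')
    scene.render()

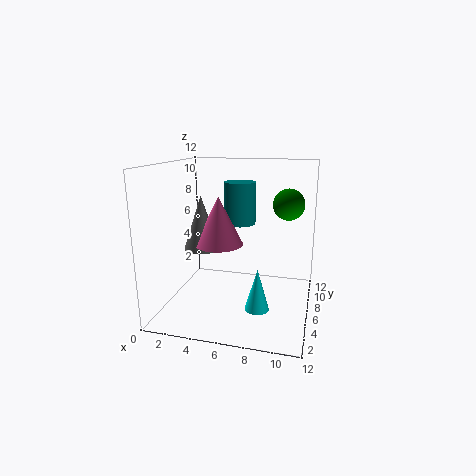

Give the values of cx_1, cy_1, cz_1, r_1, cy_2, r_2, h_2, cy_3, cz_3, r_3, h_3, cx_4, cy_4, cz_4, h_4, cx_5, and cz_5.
cx_1 = 3; cy_1 = 5.5; cz_1 = 5; r_1 = 1.5; cy_2 = 10.5; r_2 = 1.5; h_2 = 4; cy_3 = 4.5; cz_3 = 0.5; r_3 = 1; h_3 = 3.5; cx_4 = 4.5; cy_4 = 5.5; cz_4 = 5.5; h_4 = 4; cx_5 = 10.5; cz_5 = 10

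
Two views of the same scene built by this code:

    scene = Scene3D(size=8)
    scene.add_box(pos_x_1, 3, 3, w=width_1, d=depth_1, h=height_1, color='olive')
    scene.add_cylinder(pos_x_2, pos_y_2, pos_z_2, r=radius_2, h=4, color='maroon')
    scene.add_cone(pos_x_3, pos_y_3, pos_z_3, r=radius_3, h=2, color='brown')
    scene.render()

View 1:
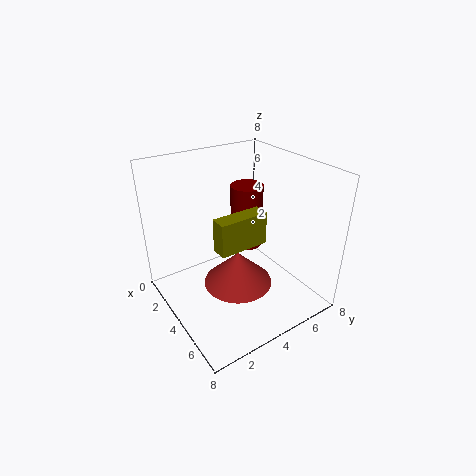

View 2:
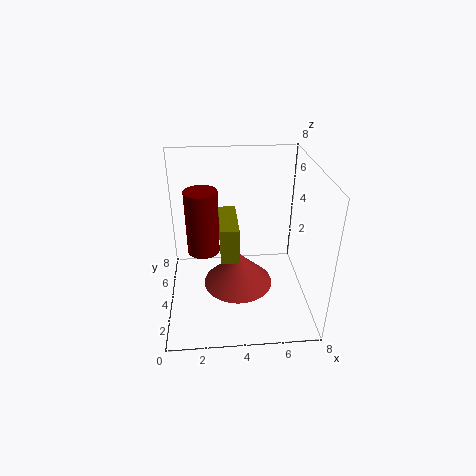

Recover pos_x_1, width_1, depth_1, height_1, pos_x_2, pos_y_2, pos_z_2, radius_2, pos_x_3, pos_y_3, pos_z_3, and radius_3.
pos_x_1 = 3
width_1 = 1
depth_1 = 3
height_1 = 2
pos_x_2 = 2
pos_y_2 = 6
pos_z_2 = 2
radius_2 = 1
pos_x_3 = 4
pos_y_3 = 4
pos_z_3 = 1
radius_3 = 2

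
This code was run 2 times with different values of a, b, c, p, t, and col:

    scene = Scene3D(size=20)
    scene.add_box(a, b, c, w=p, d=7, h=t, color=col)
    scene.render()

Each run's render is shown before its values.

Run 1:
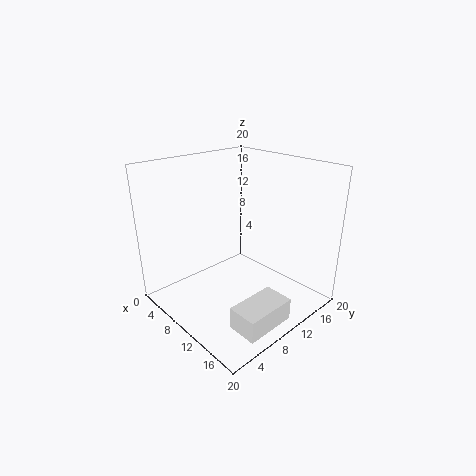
a = 15
b = 4
c = 1
p = 4
t = 3
col = 'white'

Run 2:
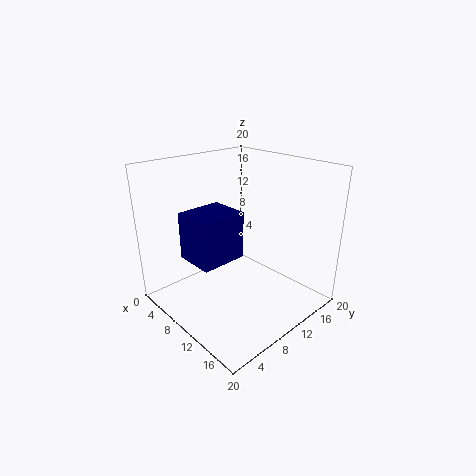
a = 3
b = 5
c = 6
p = 6
t = 7
col = 'navy'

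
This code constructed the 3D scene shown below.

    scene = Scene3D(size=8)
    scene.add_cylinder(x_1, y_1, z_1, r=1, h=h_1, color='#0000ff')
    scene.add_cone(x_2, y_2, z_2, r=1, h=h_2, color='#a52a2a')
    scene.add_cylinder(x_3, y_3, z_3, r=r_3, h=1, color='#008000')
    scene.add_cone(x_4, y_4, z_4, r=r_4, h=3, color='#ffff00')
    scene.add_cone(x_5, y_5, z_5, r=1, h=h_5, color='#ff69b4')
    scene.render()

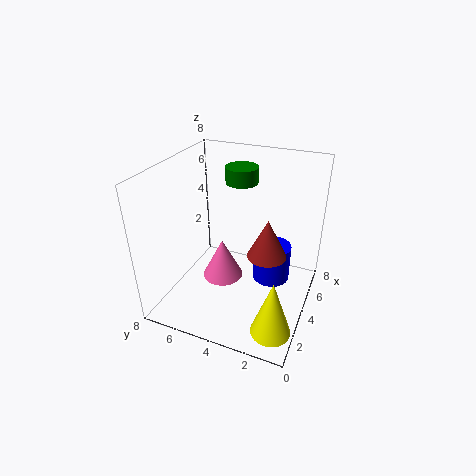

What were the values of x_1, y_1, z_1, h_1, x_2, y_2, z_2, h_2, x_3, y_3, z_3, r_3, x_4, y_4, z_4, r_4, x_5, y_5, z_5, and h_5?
x_1 = 4
y_1 = 2
z_1 = 2
h_1 = 2
x_2 = 3
y_2 = 2
z_2 = 4
h_2 = 2
x_3 = 7
y_3 = 5
z_3 = 6
r_3 = 1
x_4 = 1
y_4 = 1
z_4 = 1
r_4 = 1
x_5 = 2
y_5 = 4
z_5 = 3
h_5 = 2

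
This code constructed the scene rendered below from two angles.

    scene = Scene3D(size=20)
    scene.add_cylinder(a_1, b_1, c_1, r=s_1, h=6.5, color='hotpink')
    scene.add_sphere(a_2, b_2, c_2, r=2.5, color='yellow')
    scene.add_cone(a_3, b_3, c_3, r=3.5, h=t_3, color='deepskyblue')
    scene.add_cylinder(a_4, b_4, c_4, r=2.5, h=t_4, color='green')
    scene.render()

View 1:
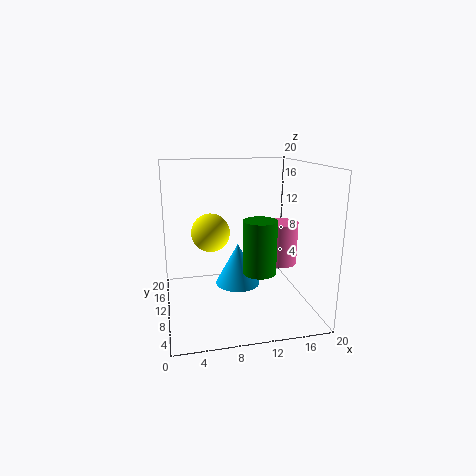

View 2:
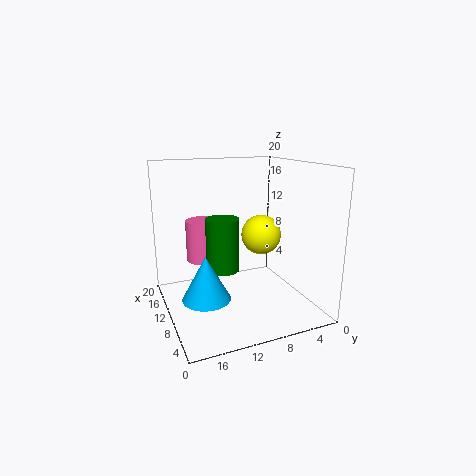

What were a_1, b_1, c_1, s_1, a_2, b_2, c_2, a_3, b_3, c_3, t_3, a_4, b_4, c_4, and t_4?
a_1 = 17.5
b_1 = 13
c_1 = 4.5
s_1 = 2.5
a_2 = 6
b_2 = 8.5
c_2 = 11.5
a_3 = 11
b_3 = 14.5
c_3 = 1
t_3 = 6.5
a_4 = 13.5
b_4 = 11
c_4 = 4
t_4 = 8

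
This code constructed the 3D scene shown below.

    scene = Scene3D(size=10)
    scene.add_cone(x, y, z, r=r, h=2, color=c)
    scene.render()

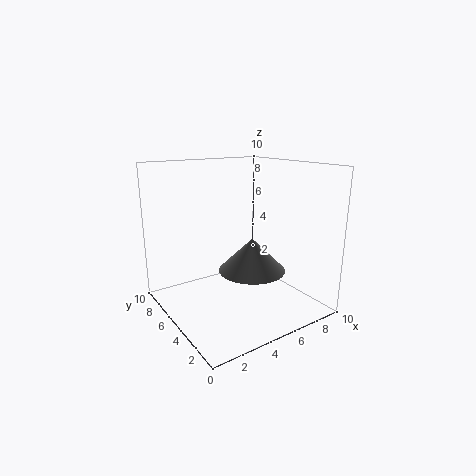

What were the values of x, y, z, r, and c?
x = 4, y = 2, z = 4, r = 2, c = 'gray'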